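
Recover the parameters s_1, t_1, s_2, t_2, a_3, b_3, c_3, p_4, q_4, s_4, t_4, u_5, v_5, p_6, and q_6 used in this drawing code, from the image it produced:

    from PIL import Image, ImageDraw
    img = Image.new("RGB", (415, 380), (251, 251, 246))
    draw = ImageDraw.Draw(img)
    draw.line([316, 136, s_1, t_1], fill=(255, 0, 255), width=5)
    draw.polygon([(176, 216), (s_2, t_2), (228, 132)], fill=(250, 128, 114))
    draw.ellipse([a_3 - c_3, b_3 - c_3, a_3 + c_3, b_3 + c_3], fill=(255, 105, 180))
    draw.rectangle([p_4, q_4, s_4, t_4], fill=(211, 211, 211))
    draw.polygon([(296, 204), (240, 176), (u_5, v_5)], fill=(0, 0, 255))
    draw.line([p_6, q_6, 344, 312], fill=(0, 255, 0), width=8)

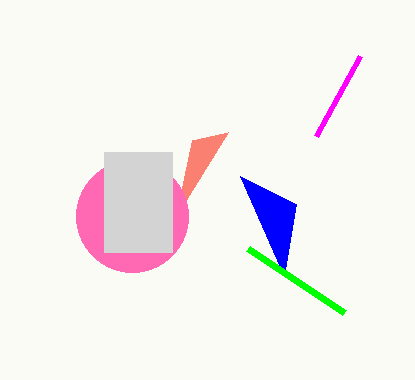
s_1 = 360; t_1 = 56; s_2 = 192; t_2 = 140; a_3 = 132; b_3 = 216; c_3 = 56; p_4 = 104; q_4 = 152; s_4 = 172; t_4 = 252; u_5 = 284; v_5 = 276; p_6 = 248; q_6 = 248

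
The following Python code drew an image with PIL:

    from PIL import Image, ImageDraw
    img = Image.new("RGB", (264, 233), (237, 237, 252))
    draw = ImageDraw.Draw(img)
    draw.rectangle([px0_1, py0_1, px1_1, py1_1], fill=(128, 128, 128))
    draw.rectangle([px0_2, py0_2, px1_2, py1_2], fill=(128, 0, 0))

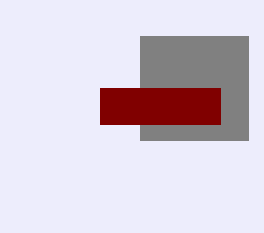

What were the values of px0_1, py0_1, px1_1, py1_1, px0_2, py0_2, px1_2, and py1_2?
px0_1 = 140; py0_1 = 36; px1_1 = 248; py1_1 = 140; px0_2 = 100; py0_2 = 88; px1_2 = 220; py1_2 = 124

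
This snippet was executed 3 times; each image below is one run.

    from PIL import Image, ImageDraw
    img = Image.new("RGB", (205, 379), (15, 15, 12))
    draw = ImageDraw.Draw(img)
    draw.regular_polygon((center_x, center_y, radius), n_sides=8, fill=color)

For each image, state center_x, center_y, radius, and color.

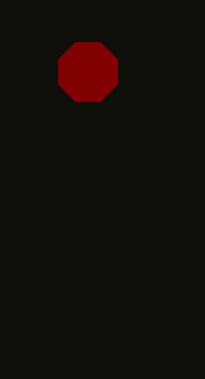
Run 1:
center_x = 88, center_y = 72, radius = 32, color = 'maroon'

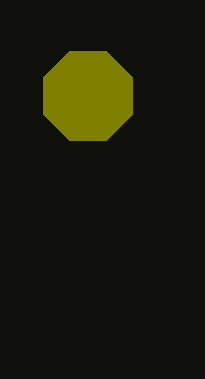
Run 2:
center_x = 88, center_y = 96, radius = 48, color = 'olive'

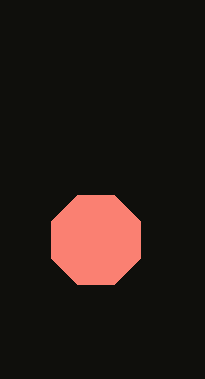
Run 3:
center_x = 96, center_y = 240, radius = 48, color = 'salmon'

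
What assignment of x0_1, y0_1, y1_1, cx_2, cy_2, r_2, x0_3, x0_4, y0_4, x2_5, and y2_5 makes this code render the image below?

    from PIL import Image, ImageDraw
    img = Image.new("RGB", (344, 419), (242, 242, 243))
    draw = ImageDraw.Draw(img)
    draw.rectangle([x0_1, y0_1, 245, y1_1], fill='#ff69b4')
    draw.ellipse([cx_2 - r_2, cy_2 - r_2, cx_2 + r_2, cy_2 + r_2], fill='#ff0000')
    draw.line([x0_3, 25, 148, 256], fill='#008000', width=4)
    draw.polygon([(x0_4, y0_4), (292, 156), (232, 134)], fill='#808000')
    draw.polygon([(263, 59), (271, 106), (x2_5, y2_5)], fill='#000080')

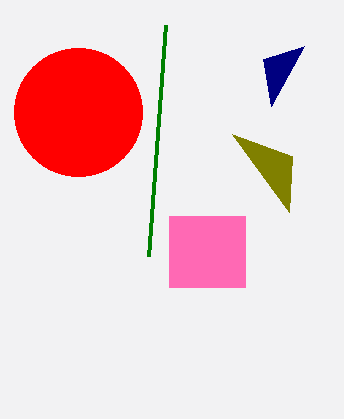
x0_1 = 169
y0_1 = 216
y1_1 = 287
cx_2 = 78
cy_2 = 112
r_2 = 64
x0_3 = 165
x0_4 = 289
y0_4 = 212
x2_5 = 304
y2_5 = 46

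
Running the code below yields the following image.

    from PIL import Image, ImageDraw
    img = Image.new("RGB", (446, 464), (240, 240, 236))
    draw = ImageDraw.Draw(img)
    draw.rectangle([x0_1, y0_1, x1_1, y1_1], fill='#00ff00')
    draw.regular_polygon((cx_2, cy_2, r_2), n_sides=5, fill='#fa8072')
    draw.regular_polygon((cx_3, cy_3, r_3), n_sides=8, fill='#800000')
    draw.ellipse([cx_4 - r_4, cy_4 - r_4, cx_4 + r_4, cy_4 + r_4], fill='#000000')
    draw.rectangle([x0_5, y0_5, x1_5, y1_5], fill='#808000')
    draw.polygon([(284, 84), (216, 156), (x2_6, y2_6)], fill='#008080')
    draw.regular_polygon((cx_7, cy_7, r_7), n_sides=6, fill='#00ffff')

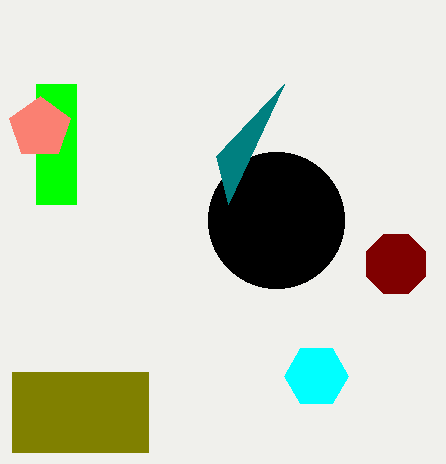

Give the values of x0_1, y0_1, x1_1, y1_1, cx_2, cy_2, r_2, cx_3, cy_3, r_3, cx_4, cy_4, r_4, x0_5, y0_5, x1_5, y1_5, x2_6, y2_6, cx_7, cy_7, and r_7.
x0_1 = 36, y0_1 = 84, x1_1 = 76, y1_1 = 204, cx_2 = 40, cy_2 = 128, r_2 = 32, cx_3 = 396, cy_3 = 264, r_3 = 32, cx_4 = 276, cy_4 = 220, r_4 = 68, x0_5 = 12, y0_5 = 372, x1_5 = 148, y1_5 = 452, x2_6 = 228, y2_6 = 204, cx_7 = 316, cy_7 = 376, r_7 = 32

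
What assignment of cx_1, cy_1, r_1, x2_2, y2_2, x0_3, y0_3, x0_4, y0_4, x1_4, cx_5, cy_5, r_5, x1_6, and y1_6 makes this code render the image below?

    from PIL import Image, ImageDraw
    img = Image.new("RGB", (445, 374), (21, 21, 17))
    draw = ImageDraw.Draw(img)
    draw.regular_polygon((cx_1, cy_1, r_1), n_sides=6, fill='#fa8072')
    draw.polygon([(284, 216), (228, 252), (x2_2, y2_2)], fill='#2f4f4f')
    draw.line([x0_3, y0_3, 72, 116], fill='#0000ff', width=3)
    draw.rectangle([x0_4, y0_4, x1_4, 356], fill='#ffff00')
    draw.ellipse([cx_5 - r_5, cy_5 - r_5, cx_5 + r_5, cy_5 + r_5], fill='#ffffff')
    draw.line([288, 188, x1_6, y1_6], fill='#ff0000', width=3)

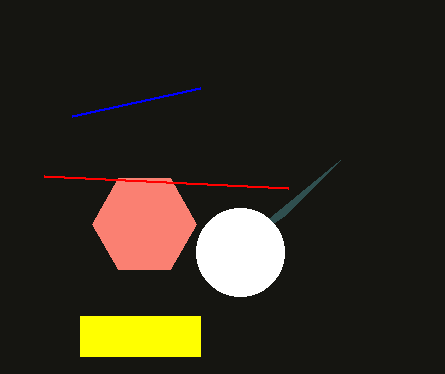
cx_1 = 144, cy_1 = 224, r_1 = 52, x2_2 = 340, y2_2 = 160, x0_3 = 200, y0_3 = 88, x0_4 = 80, y0_4 = 316, x1_4 = 200, cx_5 = 240, cy_5 = 252, r_5 = 44, x1_6 = 44, y1_6 = 176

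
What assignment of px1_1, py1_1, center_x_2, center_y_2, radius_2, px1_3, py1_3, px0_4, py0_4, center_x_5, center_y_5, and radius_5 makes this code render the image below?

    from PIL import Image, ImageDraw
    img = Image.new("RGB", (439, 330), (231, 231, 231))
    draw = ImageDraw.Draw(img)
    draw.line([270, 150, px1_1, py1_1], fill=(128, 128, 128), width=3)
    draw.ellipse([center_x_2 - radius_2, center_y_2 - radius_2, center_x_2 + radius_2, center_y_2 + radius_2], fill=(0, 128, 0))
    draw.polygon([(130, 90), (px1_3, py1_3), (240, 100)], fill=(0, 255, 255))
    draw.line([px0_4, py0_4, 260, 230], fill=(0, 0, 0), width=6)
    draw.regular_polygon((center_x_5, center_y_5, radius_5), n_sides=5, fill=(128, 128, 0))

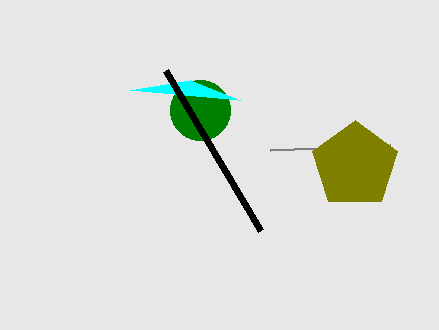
px1_1 = 390; py1_1 = 145; center_x_2 = 200; center_y_2 = 110; radius_2 = 30; px1_3 = 190; py1_3 = 80; px0_4 = 165; py0_4 = 70; center_x_5 = 355; center_y_5 = 165; radius_5 = 45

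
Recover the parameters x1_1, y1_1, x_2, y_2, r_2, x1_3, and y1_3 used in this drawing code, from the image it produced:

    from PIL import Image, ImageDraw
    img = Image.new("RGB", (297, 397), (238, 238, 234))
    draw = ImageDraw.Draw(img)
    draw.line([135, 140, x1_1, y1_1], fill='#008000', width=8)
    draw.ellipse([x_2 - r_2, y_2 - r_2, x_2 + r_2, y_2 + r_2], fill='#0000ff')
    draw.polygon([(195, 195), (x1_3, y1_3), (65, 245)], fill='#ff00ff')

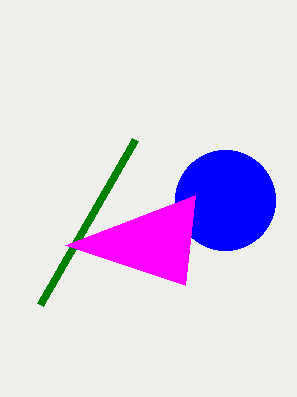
x1_1 = 40
y1_1 = 305
x_2 = 225
y_2 = 200
r_2 = 50
x1_3 = 185
y1_3 = 285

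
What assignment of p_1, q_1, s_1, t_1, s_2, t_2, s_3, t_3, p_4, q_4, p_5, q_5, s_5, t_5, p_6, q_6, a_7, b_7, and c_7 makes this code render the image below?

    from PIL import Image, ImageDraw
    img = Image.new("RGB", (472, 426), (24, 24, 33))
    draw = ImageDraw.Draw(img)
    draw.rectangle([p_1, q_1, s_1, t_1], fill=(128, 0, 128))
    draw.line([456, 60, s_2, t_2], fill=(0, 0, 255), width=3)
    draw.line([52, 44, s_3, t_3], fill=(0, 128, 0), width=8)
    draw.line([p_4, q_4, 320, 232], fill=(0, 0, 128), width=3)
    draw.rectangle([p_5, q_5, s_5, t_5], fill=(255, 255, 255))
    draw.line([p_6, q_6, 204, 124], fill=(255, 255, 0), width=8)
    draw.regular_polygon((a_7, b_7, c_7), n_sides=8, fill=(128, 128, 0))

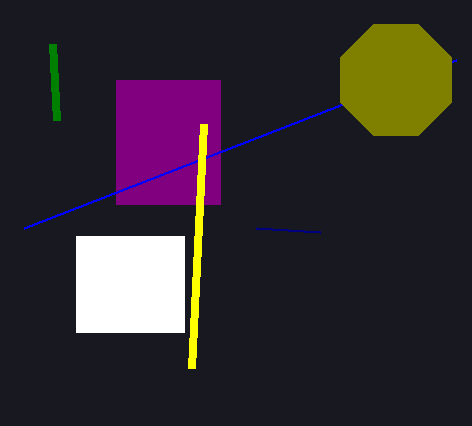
p_1 = 116, q_1 = 80, s_1 = 220, t_1 = 204, s_2 = 24, t_2 = 228, s_3 = 56, t_3 = 120, p_4 = 256, q_4 = 228, p_5 = 76, q_5 = 236, s_5 = 184, t_5 = 332, p_6 = 192, q_6 = 368, a_7 = 396, b_7 = 80, c_7 = 60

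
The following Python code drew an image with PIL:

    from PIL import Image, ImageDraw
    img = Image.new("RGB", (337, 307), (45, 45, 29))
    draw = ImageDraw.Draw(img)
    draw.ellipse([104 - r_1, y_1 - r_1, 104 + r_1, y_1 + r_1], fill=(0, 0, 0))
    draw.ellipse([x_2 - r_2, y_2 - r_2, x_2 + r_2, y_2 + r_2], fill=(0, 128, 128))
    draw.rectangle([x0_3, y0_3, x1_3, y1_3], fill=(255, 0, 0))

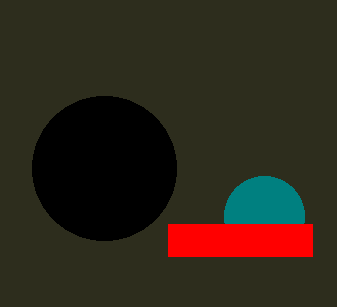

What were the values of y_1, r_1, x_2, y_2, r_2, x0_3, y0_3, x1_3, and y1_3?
y_1 = 168; r_1 = 72; x_2 = 264; y_2 = 216; r_2 = 40; x0_3 = 168; y0_3 = 224; x1_3 = 312; y1_3 = 256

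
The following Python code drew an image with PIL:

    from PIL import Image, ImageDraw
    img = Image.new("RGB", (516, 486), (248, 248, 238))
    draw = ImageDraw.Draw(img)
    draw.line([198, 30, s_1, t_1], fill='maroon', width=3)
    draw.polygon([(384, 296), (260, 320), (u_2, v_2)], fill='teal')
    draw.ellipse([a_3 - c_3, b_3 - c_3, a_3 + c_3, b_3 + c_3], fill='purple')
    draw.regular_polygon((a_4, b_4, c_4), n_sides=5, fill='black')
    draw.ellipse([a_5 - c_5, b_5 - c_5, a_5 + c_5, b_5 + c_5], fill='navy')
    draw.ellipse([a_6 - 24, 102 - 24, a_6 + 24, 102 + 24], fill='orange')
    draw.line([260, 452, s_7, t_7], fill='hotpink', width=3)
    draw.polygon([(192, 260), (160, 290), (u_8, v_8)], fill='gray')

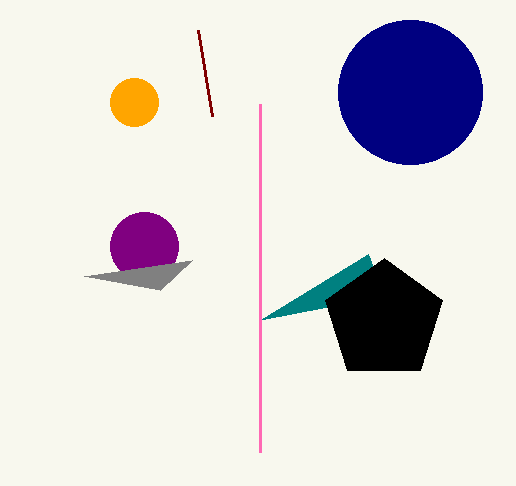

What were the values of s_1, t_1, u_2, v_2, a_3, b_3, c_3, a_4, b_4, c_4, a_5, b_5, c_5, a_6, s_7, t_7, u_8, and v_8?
s_1 = 212
t_1 = 116
u_2 = 368
v_2 = 254
a_3 = 144
b_3 = 246
c_3 = 34
a_4 = 384
b_4 = 320
c_4 = 62
a_5 = 410
b_5 = 92
c_5 = 72
a_6 = 134
s_7 = 260
t_7 = 104
u_8 = 84
v_8 = 276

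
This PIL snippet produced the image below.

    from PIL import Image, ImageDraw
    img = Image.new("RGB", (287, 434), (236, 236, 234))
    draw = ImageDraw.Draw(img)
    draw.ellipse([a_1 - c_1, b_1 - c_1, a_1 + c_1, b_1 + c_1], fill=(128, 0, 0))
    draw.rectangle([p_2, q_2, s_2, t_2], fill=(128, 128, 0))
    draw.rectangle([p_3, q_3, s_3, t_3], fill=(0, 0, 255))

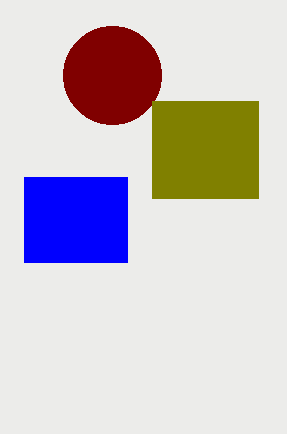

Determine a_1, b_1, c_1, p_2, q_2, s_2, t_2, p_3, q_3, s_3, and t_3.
a_1 = 112; b_1 = 75; c_1 = 49; p_2 = 152; q_2 = 101; s_2 = 258; t_2 = 198; p_3 = 24; q_3 = 177; s_3 = 127; t_3 = 262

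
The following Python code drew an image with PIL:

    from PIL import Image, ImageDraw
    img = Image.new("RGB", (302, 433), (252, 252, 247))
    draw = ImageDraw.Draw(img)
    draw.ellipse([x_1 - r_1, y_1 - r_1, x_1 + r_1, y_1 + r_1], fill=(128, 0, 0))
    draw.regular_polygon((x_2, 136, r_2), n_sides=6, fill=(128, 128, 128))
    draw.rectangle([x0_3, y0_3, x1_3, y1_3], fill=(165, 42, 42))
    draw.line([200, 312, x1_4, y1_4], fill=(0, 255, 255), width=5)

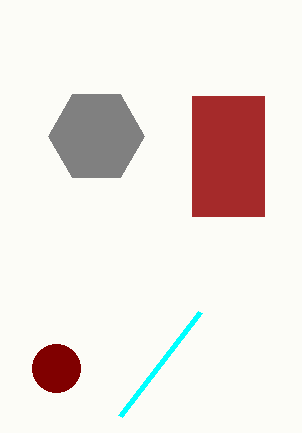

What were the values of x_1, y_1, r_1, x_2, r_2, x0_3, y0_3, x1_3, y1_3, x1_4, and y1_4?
x_1 = 56; y_1 = 368; r_1 = 24; x_2 = 96; r_2 = 48; x0_3 = 192; y0_3 = 96; x1_3 = 264; y1_3 = 216; x1_4 = 120; y1_4 = 416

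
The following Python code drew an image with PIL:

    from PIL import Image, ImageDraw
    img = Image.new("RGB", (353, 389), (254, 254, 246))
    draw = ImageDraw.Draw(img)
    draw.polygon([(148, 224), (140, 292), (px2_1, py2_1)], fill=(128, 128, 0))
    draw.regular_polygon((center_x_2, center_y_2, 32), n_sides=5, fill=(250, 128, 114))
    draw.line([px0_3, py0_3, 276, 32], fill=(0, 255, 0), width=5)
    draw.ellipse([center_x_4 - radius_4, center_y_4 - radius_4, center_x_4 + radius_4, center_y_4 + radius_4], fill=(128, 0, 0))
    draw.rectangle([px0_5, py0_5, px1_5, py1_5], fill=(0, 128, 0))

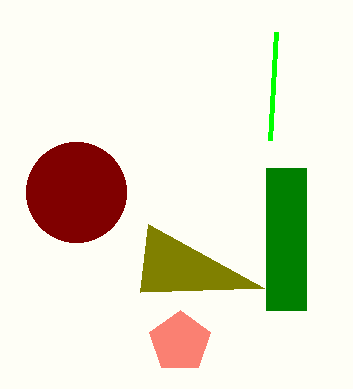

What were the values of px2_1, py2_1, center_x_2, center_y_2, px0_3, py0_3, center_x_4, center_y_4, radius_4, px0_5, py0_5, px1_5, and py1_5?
px2_1 = 264
py2_1 = 288
center_x_2 = 180
center_y_2 = 342
px0_3 = 270
py0_3 = 140
center_x_4 = 76
center_y_4 = 192
radius_4 = 50
px0_5 = 266
py0_5 = 168
px1_5 = 306
py1_5 = 310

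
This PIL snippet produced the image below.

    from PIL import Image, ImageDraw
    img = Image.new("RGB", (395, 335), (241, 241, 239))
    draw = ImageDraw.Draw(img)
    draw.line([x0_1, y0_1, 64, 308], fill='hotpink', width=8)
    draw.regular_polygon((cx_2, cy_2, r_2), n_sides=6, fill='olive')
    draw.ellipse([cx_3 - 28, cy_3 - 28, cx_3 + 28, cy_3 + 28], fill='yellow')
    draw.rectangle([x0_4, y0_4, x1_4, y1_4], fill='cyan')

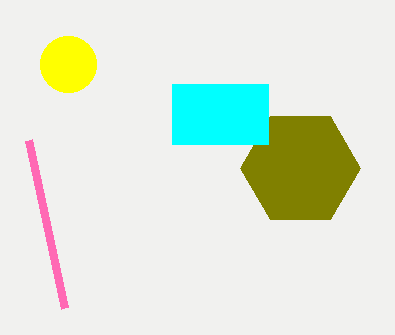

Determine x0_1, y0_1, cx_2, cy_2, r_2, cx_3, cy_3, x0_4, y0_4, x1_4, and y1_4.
x0_1 = 28, y0_1 = 140, cx_2 = 300, cy_2 = 168, r_2 = 60, cx_3 = 68, cy_3 = 64, x0_4 = 172, y0_4 = 84, x1_4 = 268, y1_4 = 144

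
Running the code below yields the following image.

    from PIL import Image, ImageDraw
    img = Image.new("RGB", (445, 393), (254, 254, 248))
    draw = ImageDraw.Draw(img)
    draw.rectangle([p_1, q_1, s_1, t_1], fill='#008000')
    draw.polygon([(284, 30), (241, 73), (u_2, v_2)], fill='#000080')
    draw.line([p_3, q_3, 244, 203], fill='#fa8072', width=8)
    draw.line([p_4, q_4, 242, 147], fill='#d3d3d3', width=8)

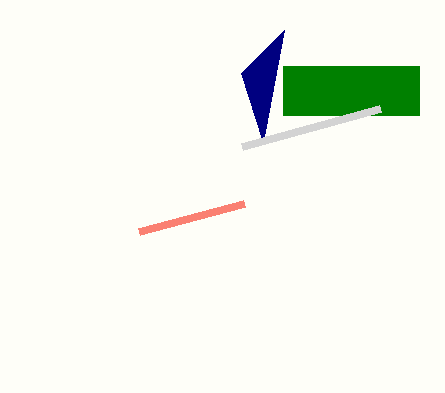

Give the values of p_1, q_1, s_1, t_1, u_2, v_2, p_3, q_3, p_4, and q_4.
p_1 = 283
q_1 = 66
s_1 = 419
t_1 = 115
u_2 = 263
v_2 = 142
p_3 = 139
q_3 = 231
p_4 = 380
q_4 = 109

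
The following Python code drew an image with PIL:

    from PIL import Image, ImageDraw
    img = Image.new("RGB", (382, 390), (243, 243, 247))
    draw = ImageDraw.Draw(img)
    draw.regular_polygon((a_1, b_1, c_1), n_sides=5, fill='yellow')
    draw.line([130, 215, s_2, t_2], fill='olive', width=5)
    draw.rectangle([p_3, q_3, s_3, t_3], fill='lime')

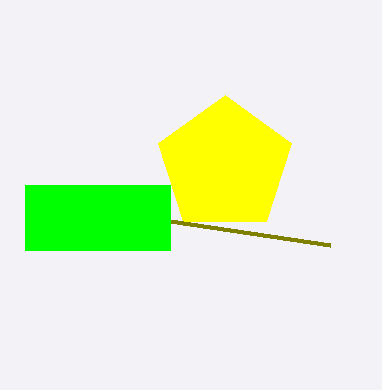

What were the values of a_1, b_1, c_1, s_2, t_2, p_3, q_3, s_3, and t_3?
a_1 = 225, b_1 = 165, c_1 = 70, s_2 = 330, t_2 = 245, p_3 = 25, q_3 = 185, s_3 = 170, t_3 = 250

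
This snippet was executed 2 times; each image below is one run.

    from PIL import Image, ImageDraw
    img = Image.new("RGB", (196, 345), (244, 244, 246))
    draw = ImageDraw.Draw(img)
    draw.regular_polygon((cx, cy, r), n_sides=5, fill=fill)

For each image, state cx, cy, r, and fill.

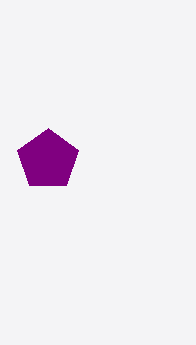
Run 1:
cx = 48, cy = 160, r = 32, fill = 'purple'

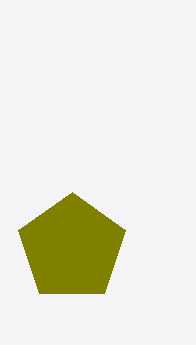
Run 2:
cx = 72
cy = 248
r = 56
fill = 'olive'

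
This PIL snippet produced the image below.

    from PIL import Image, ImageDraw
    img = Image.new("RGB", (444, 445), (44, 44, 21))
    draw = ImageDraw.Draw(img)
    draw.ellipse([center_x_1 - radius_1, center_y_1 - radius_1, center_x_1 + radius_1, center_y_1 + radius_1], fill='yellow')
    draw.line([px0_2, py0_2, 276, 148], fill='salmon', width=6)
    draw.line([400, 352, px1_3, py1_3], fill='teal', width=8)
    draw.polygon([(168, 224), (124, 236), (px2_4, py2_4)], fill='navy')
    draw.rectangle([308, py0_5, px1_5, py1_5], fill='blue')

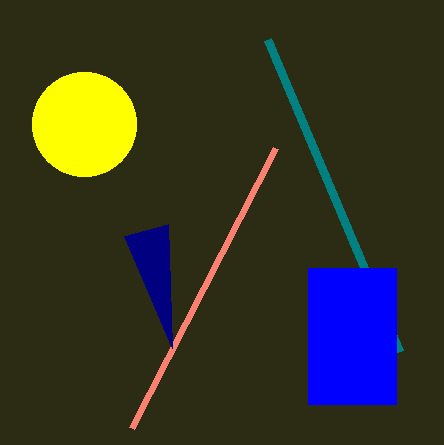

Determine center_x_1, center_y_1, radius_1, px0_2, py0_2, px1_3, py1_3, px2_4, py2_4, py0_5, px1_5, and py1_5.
center_x_1 = 84, center_y_1 = 124, radius_1 = 52, px0_2 = 132, py0_2 = 428, px1_3 = 268, py1_3 = 40, px2_4 = 172, py2_4 = 348, py0_5 = 268, px1_5 = 396, py1_5 = 404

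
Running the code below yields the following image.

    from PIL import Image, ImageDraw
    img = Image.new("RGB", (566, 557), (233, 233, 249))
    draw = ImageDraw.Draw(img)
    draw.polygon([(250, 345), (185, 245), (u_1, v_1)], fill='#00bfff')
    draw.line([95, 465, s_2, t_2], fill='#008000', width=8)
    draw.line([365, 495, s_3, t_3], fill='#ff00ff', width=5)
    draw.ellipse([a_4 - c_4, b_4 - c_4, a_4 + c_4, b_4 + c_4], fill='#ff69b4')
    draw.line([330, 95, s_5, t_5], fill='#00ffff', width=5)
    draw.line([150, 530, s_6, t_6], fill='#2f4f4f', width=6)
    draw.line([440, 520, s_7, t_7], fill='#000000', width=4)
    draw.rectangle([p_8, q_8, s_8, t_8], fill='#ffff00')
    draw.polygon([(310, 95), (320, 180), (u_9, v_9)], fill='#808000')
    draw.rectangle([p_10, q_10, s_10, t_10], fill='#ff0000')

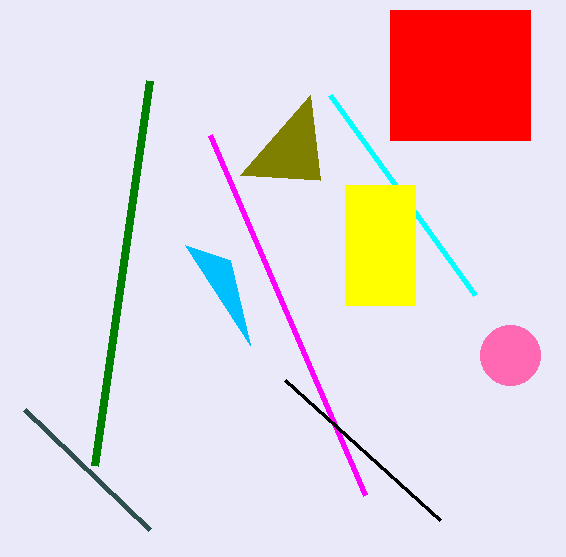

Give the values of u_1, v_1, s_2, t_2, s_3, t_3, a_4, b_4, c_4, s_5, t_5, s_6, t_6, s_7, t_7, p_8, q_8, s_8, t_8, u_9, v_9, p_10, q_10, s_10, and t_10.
u_1 = 230
v_1 = 260
s_2 = 150
t_2 = 80
s_3 = 210
t_3 = 135
a_4 = 510
b_4 = 355
c_4 = 30
s_5 = 475
t_5 = 295
s_6 = 25
t_6 = 410
s_7 = 285
t_7 = 380
p_8 = 345
q_8 = 185
s_8 = 415
t_8 = 305
u_9 = 240
v_9 = 175
p_10 = 390
q_10 = 10
s_10 = 530
t_10 = 140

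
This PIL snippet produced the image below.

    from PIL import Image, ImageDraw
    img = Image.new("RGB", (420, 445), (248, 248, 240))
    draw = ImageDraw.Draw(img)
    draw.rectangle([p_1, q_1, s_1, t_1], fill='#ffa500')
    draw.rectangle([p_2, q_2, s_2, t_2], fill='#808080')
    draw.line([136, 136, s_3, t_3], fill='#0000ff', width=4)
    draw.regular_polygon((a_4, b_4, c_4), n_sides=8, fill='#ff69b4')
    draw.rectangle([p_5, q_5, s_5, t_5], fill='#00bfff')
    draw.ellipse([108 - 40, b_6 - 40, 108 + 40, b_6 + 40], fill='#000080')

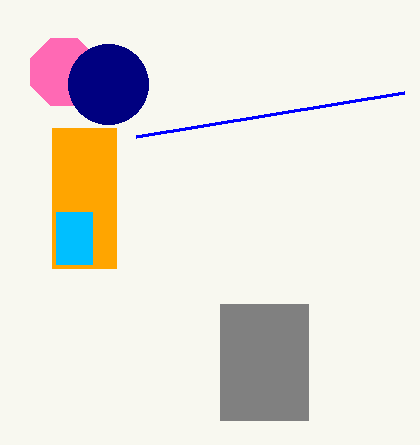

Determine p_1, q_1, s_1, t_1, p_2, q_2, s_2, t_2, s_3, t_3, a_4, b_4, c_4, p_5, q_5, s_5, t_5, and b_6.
p_1 = 52, q_1 = 128, s_1 = 116, t_1 = 268, p_2 = 220, q_2 = 304, s_2 = 308, t_2 = 420, s_3 = 404, t_3 = 92, a_4 = 64, b_4 = 72, c_4 = 36, p_5 = 56, q_5 = 212, s_5 = 92, t_5 = 264, b_6 = 84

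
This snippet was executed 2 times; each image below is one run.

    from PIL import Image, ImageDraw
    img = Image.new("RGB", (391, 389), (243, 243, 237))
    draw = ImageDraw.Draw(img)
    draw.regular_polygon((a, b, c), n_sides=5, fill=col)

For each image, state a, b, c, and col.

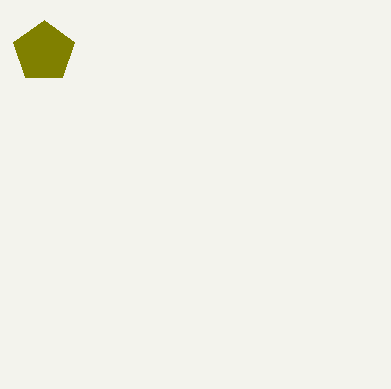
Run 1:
a = 44, b = 52, c = 32, col = 'olive'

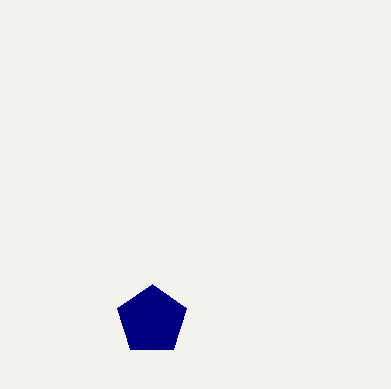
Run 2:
a = 152
b = 320
c = 36
col = 'navy'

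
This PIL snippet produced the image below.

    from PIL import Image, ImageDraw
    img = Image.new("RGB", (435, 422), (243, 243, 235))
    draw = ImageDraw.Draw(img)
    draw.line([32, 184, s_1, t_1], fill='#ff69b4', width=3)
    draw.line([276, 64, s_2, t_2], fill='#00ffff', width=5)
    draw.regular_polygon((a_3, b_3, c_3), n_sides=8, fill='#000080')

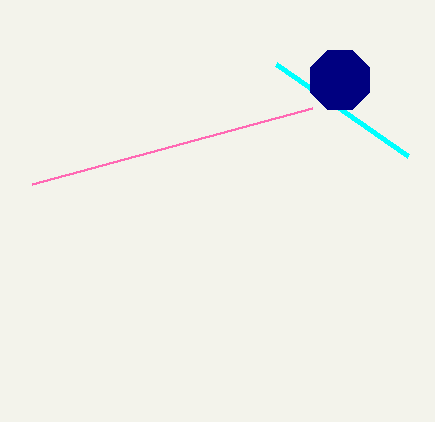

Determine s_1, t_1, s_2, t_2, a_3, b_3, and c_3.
s_1 = 312; t_1 = 108; s_2 = 408; t_2 = 156; a_3 = 340; b_3 = 80; c_3 = 32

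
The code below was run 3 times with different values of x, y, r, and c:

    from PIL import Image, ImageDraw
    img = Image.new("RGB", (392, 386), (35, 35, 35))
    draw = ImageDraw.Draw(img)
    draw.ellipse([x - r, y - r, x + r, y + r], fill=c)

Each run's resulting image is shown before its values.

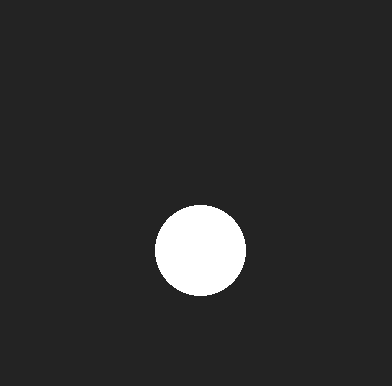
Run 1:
x = 200; y = 250; r = 45; c = 'white'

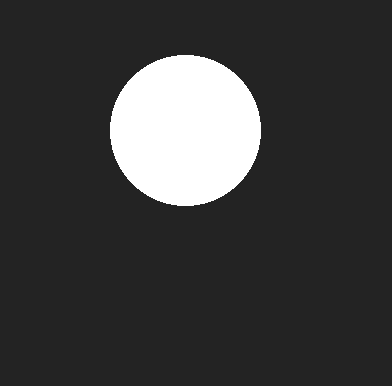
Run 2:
x = 185, y = 130, r = 75, c = 'white'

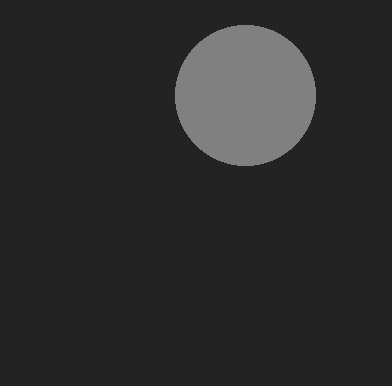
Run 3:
x = 245; y = 95; r = 70; c = 'gray'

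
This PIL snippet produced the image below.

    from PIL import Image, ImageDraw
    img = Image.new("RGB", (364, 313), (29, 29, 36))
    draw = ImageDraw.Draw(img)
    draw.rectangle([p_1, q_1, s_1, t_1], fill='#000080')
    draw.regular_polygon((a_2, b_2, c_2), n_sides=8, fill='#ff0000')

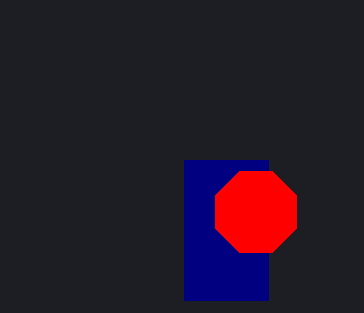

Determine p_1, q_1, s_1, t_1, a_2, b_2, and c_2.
p_1 = 184, q_1 = 160, s_1 = 268, t_1 = 300, a_2 = 256, b_2 = 212, c_2 = 44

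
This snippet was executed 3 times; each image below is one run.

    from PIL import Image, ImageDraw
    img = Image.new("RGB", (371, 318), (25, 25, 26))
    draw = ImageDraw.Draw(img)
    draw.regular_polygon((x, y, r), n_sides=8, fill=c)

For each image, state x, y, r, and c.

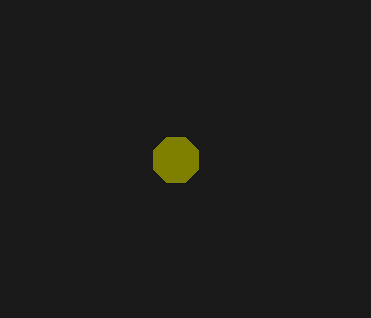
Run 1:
x = 176; y = 160; r = 24; c = 'olive'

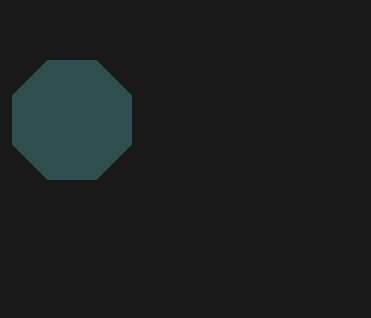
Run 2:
x = 72, y = 120, r = 64, c = 'darkslategray'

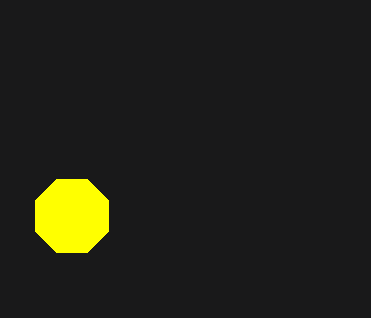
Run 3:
x = 72
y = 216
r = 40
c = 'yellow'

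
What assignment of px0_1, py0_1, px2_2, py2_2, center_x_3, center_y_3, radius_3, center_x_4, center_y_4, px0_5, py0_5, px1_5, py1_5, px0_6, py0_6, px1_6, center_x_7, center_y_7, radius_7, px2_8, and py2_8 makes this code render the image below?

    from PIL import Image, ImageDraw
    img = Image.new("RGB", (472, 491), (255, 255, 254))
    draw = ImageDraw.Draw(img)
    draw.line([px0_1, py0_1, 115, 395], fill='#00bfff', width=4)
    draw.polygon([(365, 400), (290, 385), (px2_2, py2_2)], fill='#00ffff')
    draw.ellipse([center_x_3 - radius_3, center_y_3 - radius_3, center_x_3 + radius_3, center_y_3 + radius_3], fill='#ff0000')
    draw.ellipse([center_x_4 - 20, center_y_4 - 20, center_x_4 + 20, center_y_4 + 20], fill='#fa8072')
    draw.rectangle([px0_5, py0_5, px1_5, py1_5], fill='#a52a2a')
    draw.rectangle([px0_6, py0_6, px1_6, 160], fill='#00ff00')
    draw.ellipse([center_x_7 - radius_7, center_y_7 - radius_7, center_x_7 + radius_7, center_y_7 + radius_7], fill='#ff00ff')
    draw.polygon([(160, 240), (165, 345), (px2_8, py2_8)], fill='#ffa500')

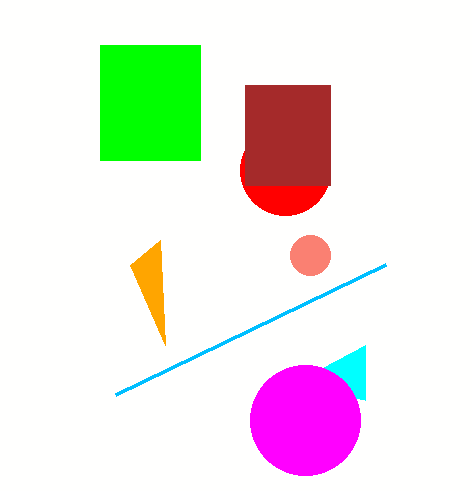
px0_1 = 385, py0_1 = 265, px2_2 = 365, py2_2 = 345, center_x_3 = 285, center_y_3 = 170, radius_3 = 45, center_x_4 = 310, center_y_4 = 255, px0_5 = 245, py0_5 = 85, px1_5 = 330, py1_5 = 185, px0_6 = 100, py0_6 = 45, px1_6 = 200, center_x_7 = 305, center_y_7 = 420, radius_7 = 55, px2_8 = 130, py2_8 = 265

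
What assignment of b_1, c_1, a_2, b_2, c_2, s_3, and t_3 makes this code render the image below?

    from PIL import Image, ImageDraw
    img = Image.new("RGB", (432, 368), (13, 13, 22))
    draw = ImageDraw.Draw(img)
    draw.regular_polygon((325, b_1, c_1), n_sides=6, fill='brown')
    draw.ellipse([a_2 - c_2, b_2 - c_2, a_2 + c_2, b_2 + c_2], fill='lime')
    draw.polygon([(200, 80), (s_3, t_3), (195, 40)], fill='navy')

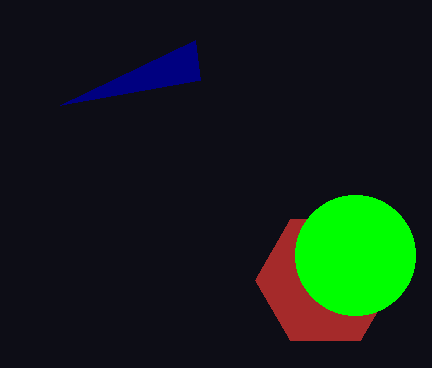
b_1 = 280; c_1 = 70; a_2 = 355; b_2 = 255; c_2 = 60; s_3 = 60; t_3 = 105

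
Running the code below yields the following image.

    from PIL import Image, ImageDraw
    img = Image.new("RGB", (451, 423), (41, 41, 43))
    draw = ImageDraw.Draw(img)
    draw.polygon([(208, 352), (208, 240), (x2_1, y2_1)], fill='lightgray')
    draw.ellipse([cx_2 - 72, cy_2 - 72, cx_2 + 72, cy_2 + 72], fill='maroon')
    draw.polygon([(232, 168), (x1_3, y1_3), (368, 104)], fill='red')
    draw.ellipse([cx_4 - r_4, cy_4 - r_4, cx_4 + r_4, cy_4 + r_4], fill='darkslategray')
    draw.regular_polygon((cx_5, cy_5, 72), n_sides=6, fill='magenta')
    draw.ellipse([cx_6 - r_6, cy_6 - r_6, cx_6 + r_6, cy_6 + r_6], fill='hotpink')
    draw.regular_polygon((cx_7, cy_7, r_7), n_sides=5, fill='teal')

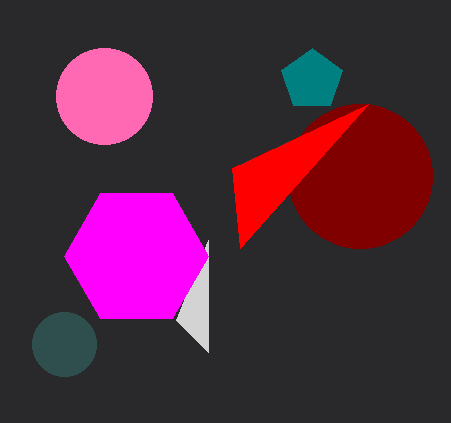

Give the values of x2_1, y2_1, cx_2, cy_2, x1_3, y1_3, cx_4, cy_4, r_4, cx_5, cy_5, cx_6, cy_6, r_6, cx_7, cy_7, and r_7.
x2_1 = 176; y2_1 = 320; cx_2 = 360; cy_2 = 176; x1_3 = 240; y1_3 = 248; cx_4 = 64; cy_4 = 344; r_4 = 32; cx_5 = 136; cy_5 = 256; cx_6 = 104; cy_6 = 96; r_6 = 48; cx_7 = 312; cy_7 = 80; r_7 = 32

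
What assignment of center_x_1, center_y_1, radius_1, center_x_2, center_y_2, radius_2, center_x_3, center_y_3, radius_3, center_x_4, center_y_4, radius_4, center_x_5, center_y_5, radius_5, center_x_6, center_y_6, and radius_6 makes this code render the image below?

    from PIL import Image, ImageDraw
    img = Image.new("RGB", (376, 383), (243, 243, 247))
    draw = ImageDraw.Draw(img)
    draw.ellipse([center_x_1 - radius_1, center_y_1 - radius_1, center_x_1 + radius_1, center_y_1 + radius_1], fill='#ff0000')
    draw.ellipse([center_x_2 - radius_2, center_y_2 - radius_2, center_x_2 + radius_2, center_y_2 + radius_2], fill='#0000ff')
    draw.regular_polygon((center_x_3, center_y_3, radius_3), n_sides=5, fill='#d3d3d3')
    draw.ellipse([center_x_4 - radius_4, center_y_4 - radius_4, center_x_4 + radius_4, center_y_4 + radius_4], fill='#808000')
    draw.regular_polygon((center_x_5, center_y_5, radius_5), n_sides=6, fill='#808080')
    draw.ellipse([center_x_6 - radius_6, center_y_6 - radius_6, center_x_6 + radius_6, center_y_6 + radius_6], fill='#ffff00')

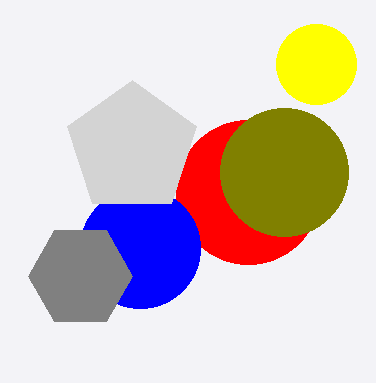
center_x_1 = 248
center_y_1 = 192
radius_1 = 72
center_x_2 = 140
center_y_2 = 248
radius_2 = 60
center_x_3 = 132
center_y_3 = 148
radius_3 = 68
center_x_4 = 284
center_y_4 = 172
radius_4 = 64
center_x_5 = 80
center_y_5 = 276
radius_5 = 52
center_x_6 = 316
center_y_6 = 64
radius_6 = 40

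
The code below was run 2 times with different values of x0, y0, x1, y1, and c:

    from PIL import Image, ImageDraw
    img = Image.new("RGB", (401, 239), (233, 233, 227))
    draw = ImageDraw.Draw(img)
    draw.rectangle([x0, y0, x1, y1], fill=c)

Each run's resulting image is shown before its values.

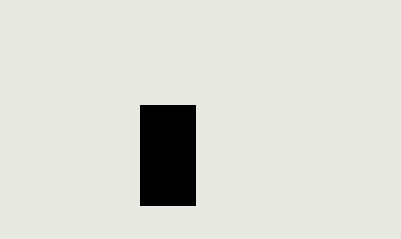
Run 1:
x0 = 140; y0 = 105; x1 = 195; y1 = 205; c = 'black'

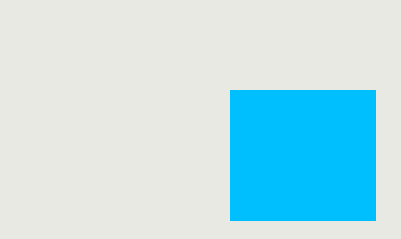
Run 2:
x0 = 230
y0 = 90
x1 = 375
y1 = 220
c = 'deepskyblue'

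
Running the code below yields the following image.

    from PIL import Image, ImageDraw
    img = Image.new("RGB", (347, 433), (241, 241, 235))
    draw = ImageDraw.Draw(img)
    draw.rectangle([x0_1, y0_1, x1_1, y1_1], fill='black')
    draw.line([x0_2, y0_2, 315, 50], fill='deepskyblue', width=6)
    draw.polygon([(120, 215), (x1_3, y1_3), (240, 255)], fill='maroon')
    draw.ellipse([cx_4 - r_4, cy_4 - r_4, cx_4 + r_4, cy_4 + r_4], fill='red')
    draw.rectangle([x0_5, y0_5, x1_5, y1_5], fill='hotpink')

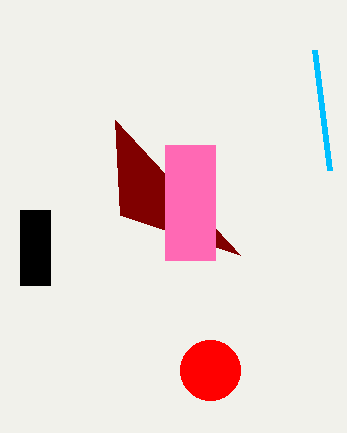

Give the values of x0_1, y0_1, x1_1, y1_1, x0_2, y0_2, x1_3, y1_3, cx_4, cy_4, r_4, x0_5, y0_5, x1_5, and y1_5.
x0_1 = 20; y0_1 = 210; x1_1 = 50; y1_1 = 285; x0_2 = 330; y0_2 = 170; x1_3 = 115; y1_3 = 120; cx_4 = 210; cy_4 = 370; r_4 = 30; x0_5 = 165; y0_5 = 145; x1_5 = 215; y1_5 = 260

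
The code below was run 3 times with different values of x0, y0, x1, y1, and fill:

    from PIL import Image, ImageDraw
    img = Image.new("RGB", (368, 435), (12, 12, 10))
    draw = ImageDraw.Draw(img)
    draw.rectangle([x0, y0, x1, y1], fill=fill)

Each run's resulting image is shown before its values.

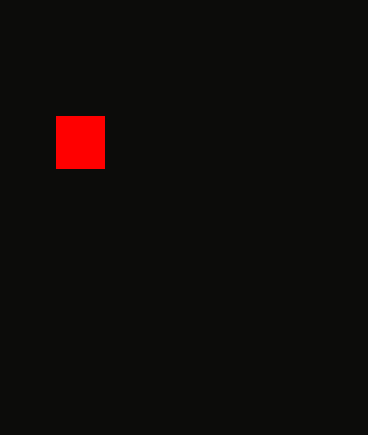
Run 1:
x0 = 56, y0 = 116, x1 = 104, y1 = 168, fill = 'red'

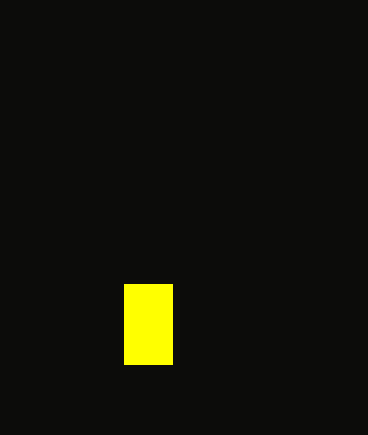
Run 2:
x0 = 124, y0 = 284, x1 = 172, y1 = 364, fill = 'yellow'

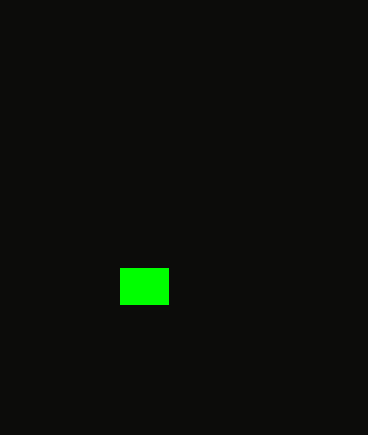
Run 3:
x0 = 120
y0 = 268
x1 = 168
y1 = 304
fill = 'lime'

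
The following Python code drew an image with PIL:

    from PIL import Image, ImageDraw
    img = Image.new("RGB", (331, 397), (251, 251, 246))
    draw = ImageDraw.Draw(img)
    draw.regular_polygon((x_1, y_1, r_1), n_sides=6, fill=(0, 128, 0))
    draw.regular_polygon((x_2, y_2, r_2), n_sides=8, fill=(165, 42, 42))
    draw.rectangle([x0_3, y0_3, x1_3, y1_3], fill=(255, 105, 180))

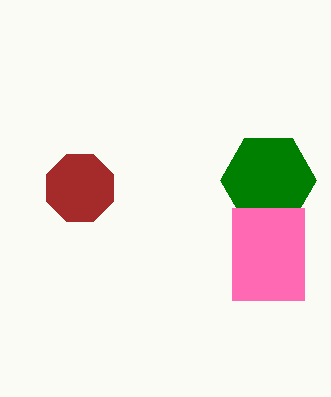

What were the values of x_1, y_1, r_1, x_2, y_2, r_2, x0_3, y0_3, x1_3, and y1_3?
x_1 = 268; y_1 = 180; r_1 = 48; x_2 = 80; y_2 = 188; r_2 = 36; x0_3 = 232; y0_3 = 208; x1_3 = 304; y1_3 = 300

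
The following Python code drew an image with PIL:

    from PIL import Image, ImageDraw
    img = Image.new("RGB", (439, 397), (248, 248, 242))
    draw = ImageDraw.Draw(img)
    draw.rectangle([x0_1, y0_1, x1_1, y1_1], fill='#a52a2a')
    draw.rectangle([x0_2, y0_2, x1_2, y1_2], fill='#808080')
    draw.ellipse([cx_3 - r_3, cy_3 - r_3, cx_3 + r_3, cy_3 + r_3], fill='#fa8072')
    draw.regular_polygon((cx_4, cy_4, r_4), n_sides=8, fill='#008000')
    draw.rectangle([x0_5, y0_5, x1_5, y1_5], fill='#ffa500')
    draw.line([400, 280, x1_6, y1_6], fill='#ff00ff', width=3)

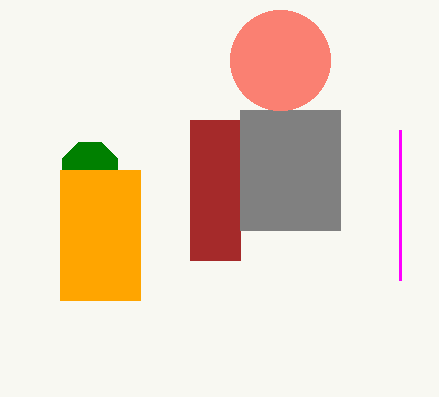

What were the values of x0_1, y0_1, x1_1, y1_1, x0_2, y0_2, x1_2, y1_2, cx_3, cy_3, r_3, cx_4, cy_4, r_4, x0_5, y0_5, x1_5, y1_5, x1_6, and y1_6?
x0_1 = 190
y0_1 = 120
x1_1 = 240
y1_1 = 260
x0_2 = 240
y0_2 = 110
x1_2 = 340
y1_2 = 230
cx_3 = 280
cy_3 = 60
r_3 = 50
cx_4 = 90
cy_4 = 170
r_4 = 30
x0_5 = 60
y0_5 = 170
x1_5 = 140
y1_5 = 300
x1_6 = 400
y1_6 = 130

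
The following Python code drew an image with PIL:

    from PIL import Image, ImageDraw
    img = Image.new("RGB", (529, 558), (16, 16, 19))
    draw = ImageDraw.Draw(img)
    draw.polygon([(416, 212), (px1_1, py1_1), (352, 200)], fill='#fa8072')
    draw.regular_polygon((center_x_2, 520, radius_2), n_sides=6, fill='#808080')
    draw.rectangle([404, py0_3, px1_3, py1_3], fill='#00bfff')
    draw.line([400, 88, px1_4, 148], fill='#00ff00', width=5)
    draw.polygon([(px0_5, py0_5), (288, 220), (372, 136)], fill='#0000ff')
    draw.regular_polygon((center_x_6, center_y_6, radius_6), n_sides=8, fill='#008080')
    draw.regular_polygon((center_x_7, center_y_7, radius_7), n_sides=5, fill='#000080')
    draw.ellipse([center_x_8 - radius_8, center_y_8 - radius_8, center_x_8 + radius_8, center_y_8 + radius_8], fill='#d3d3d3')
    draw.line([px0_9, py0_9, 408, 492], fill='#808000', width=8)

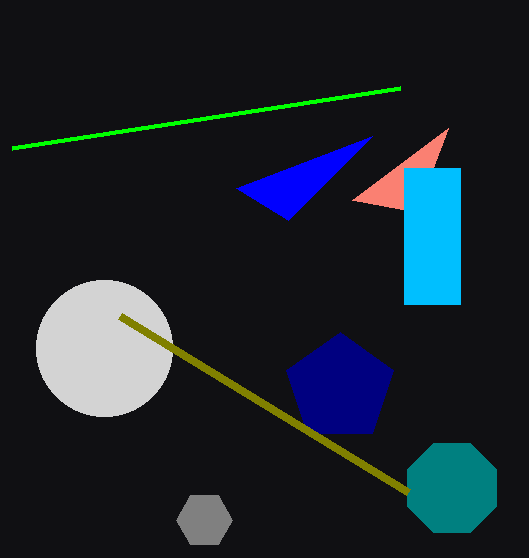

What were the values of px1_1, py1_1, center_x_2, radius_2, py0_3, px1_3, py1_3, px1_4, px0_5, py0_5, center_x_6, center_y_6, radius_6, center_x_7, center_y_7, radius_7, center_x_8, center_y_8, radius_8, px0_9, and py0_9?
px1_1 = 448, py1_1 = 128, center_x_2 = 204, radius_2 = 28, py0_3 = 168, px1_3 = 460, py1_3 = 304, px1_4 = 12, px0_5 = 236, py0_5 = 188, center_x_6 = 452, center_y_6 = 488, radius_6 = 48, center_x_7 = 340, center_y_7 = 388, radius_7 = 56, center_x_8 = 104, center_y_8 = 348, radius_8 = 68, px0_9 = 120, py0_9 = 316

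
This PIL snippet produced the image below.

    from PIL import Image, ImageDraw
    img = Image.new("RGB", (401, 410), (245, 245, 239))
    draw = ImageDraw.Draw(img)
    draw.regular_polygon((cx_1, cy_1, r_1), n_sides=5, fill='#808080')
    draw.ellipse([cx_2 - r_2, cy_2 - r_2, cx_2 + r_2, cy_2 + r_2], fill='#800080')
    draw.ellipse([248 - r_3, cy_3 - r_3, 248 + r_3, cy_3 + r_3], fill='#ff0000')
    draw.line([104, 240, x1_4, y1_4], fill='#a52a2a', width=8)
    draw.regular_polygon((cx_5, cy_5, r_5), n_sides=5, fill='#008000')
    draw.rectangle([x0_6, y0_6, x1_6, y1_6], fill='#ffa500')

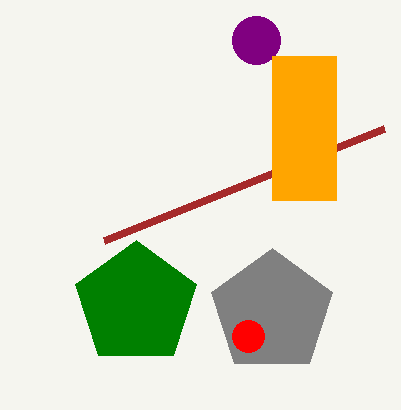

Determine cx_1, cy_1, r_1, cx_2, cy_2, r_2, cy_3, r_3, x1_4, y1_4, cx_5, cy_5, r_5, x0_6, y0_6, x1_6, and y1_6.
cx_1 = 272, cy_1 = 312, r_1 = 64, cx_2 = 256, cy_2 = 40, r_2 = 24, cy_3 = 336, r_3 = 16, x1_4 = 384, y1_4 = 128, cx_5 = 136, cy_5 = 304, r_5 = 64, x0_6 = 272, y0_6 = 56, x1_6 = 336, y1_6 = 200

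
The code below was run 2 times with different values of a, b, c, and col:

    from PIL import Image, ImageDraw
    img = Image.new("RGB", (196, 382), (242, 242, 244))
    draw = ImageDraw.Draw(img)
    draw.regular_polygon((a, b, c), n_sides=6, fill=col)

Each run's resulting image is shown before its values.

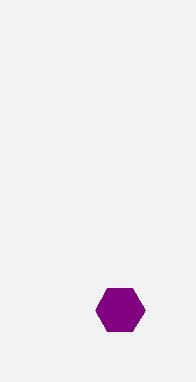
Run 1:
a = 120
b = 310
c = 25
col = 'purple'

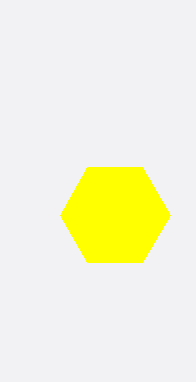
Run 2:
a = 115
b = 215
c = 55
col = 'yellow'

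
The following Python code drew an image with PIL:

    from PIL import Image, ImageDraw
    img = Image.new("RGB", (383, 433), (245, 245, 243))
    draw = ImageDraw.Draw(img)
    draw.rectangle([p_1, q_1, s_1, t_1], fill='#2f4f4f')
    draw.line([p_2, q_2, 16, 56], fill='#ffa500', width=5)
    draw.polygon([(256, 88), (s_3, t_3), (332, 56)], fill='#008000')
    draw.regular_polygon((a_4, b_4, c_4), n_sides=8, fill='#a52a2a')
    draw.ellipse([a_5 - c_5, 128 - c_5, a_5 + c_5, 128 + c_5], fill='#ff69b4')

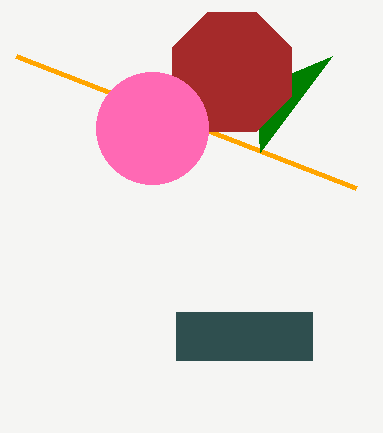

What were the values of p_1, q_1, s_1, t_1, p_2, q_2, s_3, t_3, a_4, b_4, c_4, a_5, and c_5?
p_1 = 176
q_1 = 312
s_1 = 312
t_1 = 360
p_2 = 356
q_2 = 188
s_3 = 260
t_3 = 152
a_4 = 232
b_4 = 72
c_4 = 64
a_5 = 152
c_5 = 56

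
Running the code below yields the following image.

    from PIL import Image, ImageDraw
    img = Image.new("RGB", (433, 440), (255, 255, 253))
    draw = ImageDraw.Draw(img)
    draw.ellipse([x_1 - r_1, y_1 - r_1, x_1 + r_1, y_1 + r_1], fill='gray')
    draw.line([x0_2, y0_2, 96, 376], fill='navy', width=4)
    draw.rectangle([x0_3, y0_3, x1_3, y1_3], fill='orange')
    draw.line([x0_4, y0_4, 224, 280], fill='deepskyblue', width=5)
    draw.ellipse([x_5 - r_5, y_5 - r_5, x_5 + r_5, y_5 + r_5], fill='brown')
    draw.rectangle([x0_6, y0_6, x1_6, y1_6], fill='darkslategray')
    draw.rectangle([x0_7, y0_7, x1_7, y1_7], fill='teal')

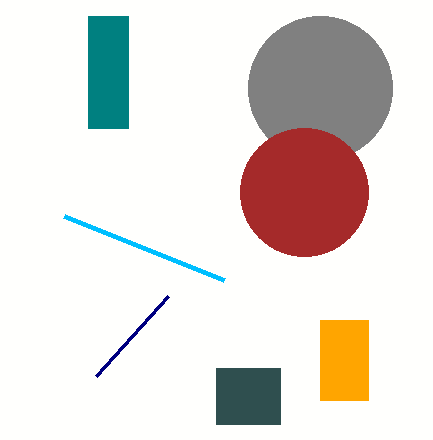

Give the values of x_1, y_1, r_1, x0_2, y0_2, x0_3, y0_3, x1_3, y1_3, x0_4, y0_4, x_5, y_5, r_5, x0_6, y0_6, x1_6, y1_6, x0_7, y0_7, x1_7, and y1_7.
x_1 = 320; y_1 = 88; r_1 = 72; x0_2 = 168; y0_2 = 296; x0_3 = 320; y0_3 = 320; x1_3 = 368; y1_3 = 400; x0_4 = 64; y0_4 = 216; x_5 = 304; y_5 = 192; r_5 = 64; x0_6 = 216; y0_6 = 368; x1_6 = 280; y1_6 = 424; x0_7 = 88; y0_7 = 16; x1_7 = 128; y1_7 = 128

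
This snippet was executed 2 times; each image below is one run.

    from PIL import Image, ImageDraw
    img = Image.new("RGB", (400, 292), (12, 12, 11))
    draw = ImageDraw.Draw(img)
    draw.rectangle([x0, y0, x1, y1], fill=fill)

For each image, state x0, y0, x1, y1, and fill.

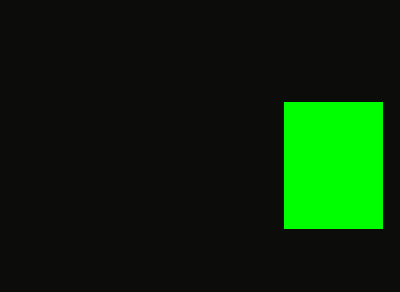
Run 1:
x0 = 284; y0 = 102; x1 = 382; y1 = 228; fill = 'lime'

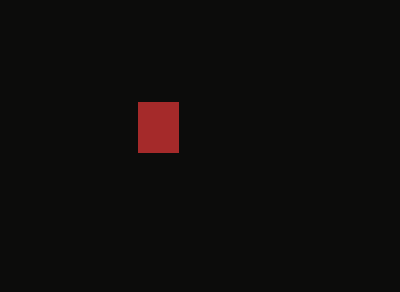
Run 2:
x0 = 138
y0 = 102
x1 = 178
y1 = 152
fill = 'brown'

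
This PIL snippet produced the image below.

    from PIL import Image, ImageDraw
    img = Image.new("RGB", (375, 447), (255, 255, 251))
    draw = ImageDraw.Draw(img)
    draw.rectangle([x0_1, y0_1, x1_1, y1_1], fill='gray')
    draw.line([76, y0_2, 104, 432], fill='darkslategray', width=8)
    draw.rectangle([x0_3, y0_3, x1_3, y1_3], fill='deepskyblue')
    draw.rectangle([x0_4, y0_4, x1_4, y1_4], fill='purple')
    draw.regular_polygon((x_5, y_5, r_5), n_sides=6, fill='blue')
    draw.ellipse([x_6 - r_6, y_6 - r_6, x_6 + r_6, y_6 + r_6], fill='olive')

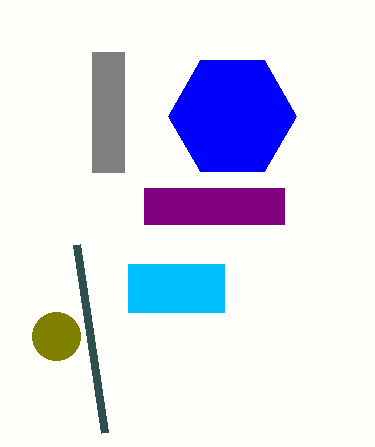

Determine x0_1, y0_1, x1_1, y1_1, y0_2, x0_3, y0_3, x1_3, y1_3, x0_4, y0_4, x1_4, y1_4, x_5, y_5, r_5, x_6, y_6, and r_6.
x0_1 = 92
y0_1 = 52
x1_1 = 124
y1_1 = 172
y0_2 = 244
x0_3 = 128
y0_3 = 264
x1_3 = 224
y1_3 = 312
x0_4 = 144
y0_4 = 188
x1_4 = 284
y1_4 = 224
x_5 = 232
y_5 = 116
r_5 = 64
x_6 = 56
y_6 = 336
r_6 = 24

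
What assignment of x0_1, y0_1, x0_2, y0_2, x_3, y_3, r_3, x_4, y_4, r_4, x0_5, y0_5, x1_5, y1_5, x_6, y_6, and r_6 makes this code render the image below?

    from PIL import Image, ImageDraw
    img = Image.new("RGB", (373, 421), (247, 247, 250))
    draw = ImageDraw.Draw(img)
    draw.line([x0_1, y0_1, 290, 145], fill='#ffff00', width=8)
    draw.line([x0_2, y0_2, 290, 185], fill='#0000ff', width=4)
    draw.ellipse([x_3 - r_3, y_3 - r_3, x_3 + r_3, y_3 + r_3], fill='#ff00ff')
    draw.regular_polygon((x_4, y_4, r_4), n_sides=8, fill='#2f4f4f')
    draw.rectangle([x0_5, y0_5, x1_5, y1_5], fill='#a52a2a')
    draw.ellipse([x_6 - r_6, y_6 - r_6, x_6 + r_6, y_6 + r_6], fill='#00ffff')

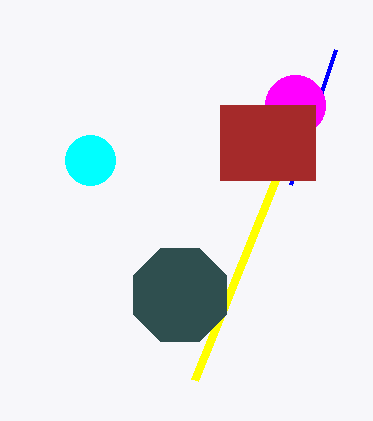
x0_1 = 195
y0_1 = 380
x0_2 = 335
y0_2 = 50
x_3 = 295
y_3 = 105
r_3 = 30
x_4 = 180
y_4 = 295
r_4 = 50
x0_5 = 220
y0_5 = 105
x1_5 = 315
y1_5 = 180
x_6 = 90
y_6 = 160
r_6 = 25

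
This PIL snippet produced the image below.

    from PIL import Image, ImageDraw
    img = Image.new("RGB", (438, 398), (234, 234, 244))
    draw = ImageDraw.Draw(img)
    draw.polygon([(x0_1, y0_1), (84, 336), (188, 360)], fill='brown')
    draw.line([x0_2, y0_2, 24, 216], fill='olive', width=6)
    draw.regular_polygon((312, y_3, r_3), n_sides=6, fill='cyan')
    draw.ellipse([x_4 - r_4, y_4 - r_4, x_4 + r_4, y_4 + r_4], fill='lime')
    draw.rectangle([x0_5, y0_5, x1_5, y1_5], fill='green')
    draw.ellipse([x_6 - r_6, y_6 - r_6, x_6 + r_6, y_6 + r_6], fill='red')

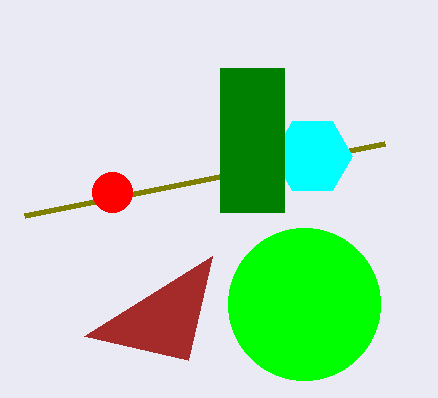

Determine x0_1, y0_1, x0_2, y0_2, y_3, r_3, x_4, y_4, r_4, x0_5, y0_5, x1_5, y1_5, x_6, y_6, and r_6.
x0_1 = 212; y0_1 = 256; x0_2 = 384; y0_2 = 144; y_3 = 156; r_3 = 40; x_4 = 304; y_4 = 304; r_4 = 76; x0_5 = 220; y0_5 = 68; x1_5 = 284; y1_5 = 212; x_6 = 112; y_6 = 192; r_6 = 20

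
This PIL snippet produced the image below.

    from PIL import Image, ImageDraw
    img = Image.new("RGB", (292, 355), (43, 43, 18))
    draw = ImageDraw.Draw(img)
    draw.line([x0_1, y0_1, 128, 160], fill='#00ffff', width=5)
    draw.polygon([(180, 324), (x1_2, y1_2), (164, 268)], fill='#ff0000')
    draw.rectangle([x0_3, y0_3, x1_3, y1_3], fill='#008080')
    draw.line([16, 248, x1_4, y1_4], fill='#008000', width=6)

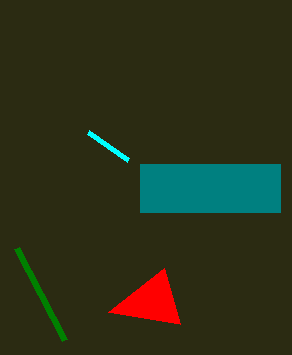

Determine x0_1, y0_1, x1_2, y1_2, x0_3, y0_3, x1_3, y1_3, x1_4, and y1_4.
x0_1 = 88, y0_1 = 132, x1_2 = 108, y1_2 = 312, x0_3 = 140, y0_3 = 164, x1_3 = 280, y1_3 = 212, x1_4 = 64, y1_4 = 340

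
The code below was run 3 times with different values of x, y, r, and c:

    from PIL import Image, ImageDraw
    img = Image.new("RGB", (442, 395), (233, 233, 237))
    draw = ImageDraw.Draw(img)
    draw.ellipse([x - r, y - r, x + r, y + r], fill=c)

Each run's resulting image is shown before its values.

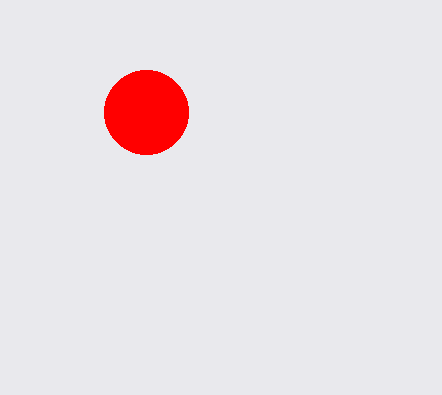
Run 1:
x = 146, y = 112, r = 42, c = 'red'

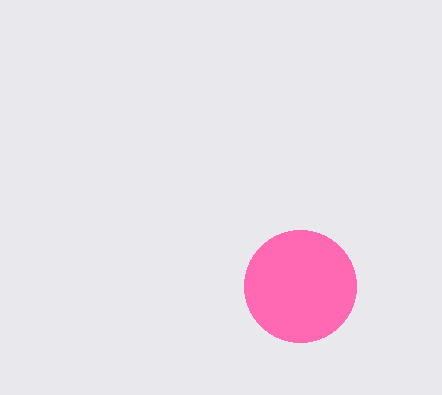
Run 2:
x = 300; y = 286; r = 56; c = 'hotpink'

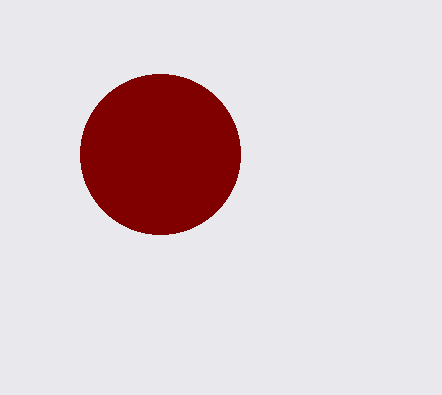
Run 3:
x = 160
y = 154
r = 80
c = 'maroon'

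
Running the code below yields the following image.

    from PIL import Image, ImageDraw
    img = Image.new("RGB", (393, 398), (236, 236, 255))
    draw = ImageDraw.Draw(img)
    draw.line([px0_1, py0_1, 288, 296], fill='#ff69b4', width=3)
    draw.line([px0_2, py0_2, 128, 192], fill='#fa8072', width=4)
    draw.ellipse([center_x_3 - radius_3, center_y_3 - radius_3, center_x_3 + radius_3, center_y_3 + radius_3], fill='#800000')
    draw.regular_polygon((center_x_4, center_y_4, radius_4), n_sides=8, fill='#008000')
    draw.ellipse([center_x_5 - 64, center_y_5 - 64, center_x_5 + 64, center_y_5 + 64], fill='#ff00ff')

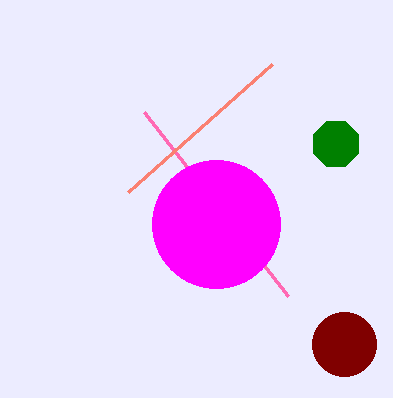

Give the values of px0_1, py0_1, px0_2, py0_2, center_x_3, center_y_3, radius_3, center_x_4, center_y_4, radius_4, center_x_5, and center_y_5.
px0_1 = 144; py0_1 = 112; px0_2 = 272; py0_2 = 64; center_x_3 = 344; center_y_3 = 344; radius_3 = 32; center_x_4 = 336; center_y_4 = 144; radius_4 = 24; center_x_5 = 216; center_y_5 = 224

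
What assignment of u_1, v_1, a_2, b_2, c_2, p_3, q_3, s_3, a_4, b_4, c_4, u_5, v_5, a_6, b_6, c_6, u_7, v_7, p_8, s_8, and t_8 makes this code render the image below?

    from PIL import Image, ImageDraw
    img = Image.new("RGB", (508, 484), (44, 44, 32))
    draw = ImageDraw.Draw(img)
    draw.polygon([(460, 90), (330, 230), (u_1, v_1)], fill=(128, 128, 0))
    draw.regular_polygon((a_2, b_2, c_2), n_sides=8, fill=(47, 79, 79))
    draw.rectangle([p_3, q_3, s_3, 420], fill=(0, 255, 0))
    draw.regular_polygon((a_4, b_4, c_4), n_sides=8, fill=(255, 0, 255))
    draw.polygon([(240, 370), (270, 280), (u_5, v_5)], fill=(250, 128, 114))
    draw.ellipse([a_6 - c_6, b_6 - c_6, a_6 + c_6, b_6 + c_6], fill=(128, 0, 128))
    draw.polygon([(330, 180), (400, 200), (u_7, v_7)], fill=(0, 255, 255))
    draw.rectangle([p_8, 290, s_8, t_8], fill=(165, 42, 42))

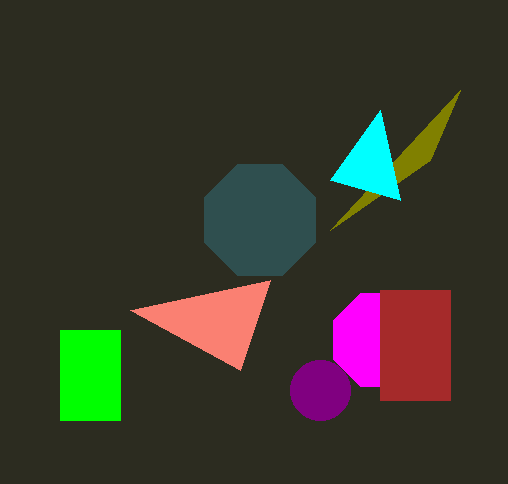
u_1 = 430
v_1 = 160
a_2 = 260
b_2 = 220
c_2 = 60
p_3 = 60
q_3 = 330
s_3 = 120
a_4 = 380
b_4 = 340
c_4 = 50
u_5 = 130
v_5 = 310
a_6 = 320
b_6 = 390
c_6 = 30
u_7 = 380
v_7 = 110
p_8 = 380
s_8 = 450
t_8 = 400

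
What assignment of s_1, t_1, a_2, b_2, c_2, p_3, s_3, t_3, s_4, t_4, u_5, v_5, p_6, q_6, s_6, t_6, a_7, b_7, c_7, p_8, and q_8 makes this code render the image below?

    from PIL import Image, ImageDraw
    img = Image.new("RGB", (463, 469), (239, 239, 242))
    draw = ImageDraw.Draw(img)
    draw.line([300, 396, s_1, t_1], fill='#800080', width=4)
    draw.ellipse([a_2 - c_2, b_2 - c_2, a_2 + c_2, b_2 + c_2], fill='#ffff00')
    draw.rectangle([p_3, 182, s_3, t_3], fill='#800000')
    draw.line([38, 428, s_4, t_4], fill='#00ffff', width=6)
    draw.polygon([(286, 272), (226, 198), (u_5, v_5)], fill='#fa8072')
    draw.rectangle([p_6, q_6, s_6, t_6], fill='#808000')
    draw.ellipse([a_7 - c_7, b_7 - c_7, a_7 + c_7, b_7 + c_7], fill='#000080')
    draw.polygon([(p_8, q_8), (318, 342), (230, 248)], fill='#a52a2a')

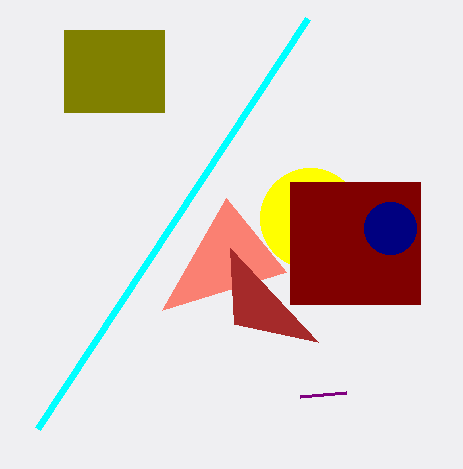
s_1 = 346; t_1 = 392; a_2 = 310; b_2 = 218; c_2 = 50; p_3 = 290; s_3 = 420; t_3 = 304; s_4 = 308; t_4 = 18; u_5 = 162; v_5 = 310; p_6 = 64; q_6 = 30; s_6 = 164; t_6 = 112; a_7 = 390; b_7 = 228; c_7 = 26; p_8 = 234; q_8 = 324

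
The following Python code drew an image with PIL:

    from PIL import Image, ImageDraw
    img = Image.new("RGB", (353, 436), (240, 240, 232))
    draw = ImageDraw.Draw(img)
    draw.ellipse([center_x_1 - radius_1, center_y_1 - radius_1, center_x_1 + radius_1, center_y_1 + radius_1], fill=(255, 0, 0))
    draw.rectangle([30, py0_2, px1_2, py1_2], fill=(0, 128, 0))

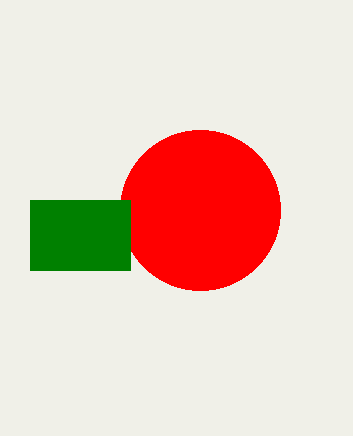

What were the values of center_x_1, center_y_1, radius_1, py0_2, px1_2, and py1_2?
center_x_1 = 200; center_y_1 = 210; radius_1 = 80; py0_2 = 200; px1_2 = 130; py1_2 = 270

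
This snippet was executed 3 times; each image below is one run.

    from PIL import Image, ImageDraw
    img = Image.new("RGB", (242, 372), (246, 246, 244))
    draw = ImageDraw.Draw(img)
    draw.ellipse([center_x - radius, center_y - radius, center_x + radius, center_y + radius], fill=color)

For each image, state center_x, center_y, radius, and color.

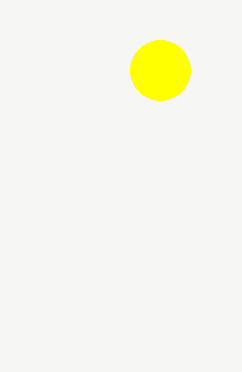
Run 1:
center_x = 160, center_y = 70, radius = 30, color = 'yellow'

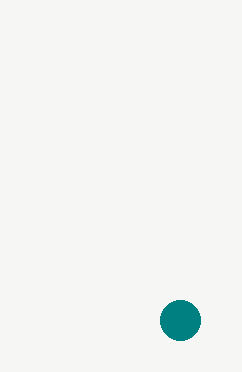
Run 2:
center_x = 180, center_y = 320, radius = 20, color = 'teal'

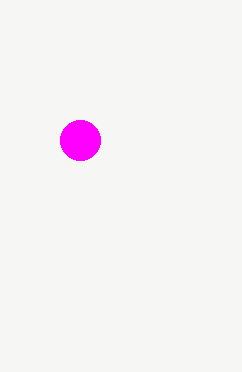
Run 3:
center_x = 80; center_y = 140; radius = 20; color = 'magenta'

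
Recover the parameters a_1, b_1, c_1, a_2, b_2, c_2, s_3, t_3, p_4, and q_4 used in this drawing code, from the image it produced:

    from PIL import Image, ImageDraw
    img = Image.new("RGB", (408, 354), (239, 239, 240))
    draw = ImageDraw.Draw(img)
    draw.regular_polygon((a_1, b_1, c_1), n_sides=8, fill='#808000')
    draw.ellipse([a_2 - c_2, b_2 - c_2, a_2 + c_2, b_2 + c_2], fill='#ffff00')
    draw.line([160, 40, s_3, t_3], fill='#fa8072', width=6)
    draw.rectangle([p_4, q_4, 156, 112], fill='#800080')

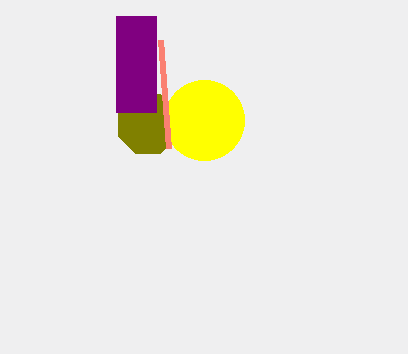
a_1 = 148; b_1 = 124; c_1 = 32; a_2 = 204; b_2 = 120; c_2 = 40; s_3 = 168; t_3 = 148; p_4 = 116; q_4 = 16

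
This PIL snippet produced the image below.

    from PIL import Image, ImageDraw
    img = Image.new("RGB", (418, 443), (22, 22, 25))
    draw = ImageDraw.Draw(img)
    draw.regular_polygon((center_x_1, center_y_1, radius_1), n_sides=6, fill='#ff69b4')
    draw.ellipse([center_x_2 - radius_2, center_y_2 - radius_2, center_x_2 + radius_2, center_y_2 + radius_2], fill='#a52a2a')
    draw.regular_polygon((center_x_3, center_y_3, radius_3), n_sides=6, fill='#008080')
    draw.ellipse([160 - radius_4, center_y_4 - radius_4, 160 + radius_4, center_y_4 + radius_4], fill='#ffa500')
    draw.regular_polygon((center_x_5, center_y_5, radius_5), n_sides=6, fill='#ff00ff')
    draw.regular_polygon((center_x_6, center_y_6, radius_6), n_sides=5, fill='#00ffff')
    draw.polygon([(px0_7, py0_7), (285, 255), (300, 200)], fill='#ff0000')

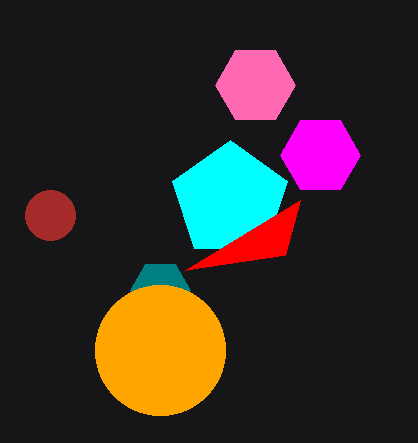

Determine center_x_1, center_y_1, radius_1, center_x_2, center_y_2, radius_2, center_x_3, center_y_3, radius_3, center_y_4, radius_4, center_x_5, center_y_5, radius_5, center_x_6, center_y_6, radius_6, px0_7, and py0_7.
center_x_1 = 255; center_y_1 = 85; radius_1 = 40; center_x_2 = 50; center_y_2 = 215; radius_2 = 25; center_x_3 = 160; center_y_3 = 290; radius_3 = 30; center_y_4 = 350; radius_4 = 65; center_x_5 = 320; center_y_5 = 155; radius_5 = 40; center_x_6 = 230; center_y_6 = 200; radius_6 = 60; px0_7 = 185; py0_7 = 270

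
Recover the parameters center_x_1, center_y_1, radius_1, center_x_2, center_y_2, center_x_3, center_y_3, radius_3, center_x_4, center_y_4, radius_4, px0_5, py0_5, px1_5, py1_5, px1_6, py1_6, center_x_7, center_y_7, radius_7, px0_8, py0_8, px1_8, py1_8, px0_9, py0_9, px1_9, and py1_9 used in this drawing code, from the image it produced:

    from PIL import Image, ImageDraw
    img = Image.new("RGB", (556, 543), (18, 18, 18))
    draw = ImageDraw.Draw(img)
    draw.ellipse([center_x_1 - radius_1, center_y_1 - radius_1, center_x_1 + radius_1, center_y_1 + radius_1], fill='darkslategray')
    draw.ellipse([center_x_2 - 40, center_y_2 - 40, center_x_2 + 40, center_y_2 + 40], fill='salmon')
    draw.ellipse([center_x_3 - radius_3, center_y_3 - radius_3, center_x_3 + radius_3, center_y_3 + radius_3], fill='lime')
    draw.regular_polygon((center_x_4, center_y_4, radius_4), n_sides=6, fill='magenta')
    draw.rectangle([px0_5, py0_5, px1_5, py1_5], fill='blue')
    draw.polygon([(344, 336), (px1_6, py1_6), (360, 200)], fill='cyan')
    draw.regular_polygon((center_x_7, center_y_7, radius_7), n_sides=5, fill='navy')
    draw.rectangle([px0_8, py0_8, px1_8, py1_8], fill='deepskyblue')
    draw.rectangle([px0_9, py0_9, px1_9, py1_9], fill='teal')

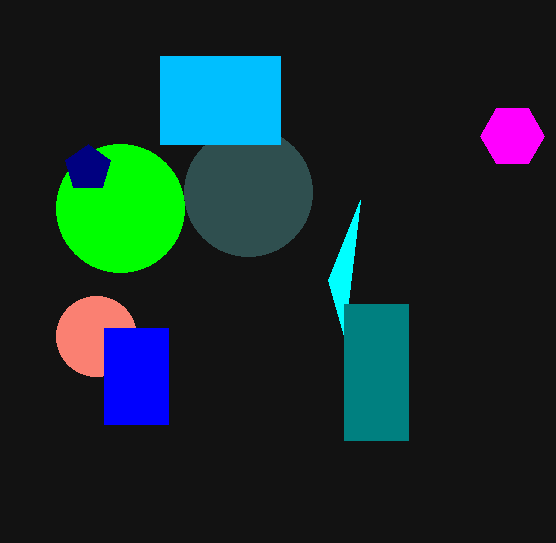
center_x_1 = 248
center_y_1 = 192
radius_1 = 64
center_x_2 = 96
center_y_2 = 336
center_x_3 = 120
center_y_3 = 208
radius_3 = 64
center_x_4 = 512
center_y_4 = 136
radius_4 = 32
px0_5 = 104
py0_5 = 328
px1_5 = 168
py1_5 = 424
px1_6 = 328
py1_6 = 280
center_x_7 = 88
center_y_7 = 168
radius_7 = 24
px0_8 = 160
py0_8 = 56
px1_8 = 280
py1_8 = 144
px0_9 = 344
py0_9 = 304
px1_9 = 408
py1_9 = 440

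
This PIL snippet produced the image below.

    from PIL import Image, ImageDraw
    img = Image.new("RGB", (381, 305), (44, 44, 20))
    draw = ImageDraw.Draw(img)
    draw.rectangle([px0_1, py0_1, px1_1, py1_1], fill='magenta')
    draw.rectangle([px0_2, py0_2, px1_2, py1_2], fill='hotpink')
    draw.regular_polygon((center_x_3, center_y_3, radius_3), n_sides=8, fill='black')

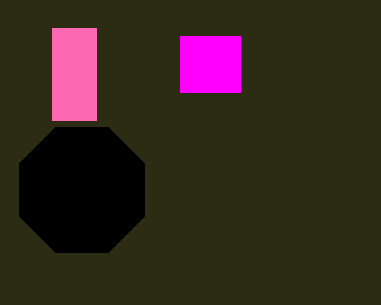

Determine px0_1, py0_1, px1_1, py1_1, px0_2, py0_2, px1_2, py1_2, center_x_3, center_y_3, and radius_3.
px0_1 = 180
py0_1 = 36
px1_1 = 240
py1_1 = 92
px0_2 = 52
py0_2 = 28
px1_2 = 96
py1_2 = 120
center_x_3 = 82
center_y_3 = 190
radius_3 = 68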